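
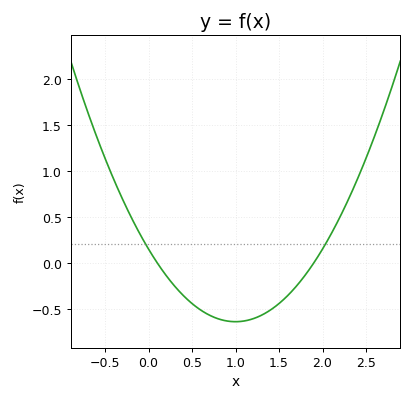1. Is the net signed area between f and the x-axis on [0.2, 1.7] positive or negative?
negative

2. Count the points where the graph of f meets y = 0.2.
2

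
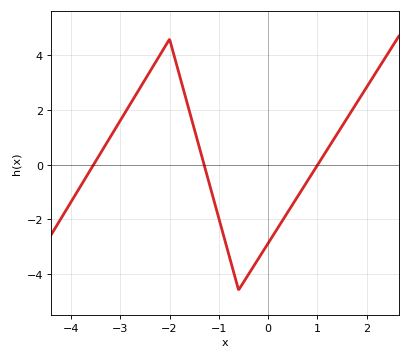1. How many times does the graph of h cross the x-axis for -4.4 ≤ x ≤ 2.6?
3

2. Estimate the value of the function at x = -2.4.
3.4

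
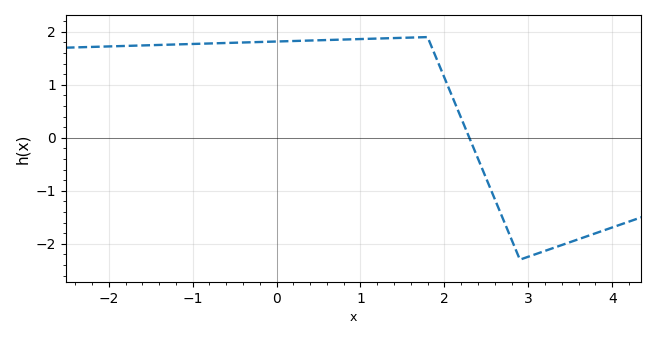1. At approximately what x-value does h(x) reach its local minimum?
2.9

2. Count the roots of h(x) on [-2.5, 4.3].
1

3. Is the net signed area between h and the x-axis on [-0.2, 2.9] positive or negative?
positive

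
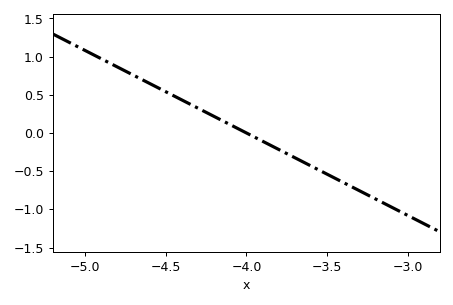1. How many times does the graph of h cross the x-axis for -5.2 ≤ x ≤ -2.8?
1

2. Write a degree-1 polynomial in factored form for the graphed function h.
y = -1.08(x + 4)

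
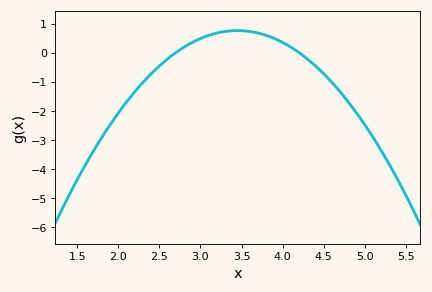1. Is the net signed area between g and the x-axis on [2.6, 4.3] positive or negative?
positive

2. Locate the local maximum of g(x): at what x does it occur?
3.5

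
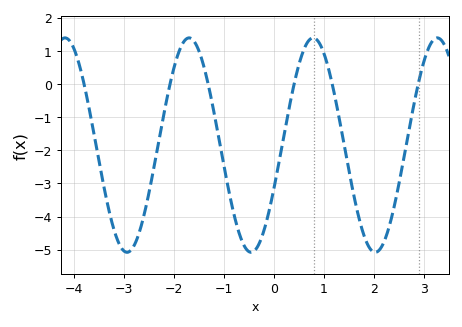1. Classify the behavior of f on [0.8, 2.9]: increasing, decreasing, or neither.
neither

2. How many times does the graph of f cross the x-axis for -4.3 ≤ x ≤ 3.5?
6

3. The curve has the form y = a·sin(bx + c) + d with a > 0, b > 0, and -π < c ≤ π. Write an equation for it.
y = 3.24sin(2.53x - 0.41) - 1.84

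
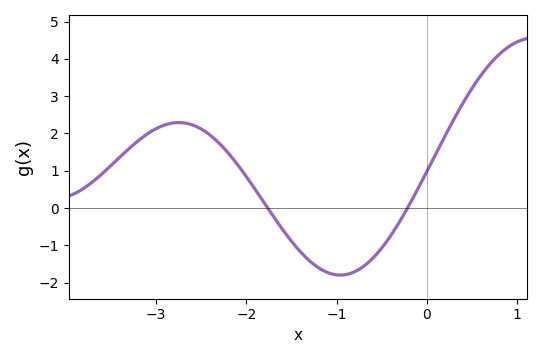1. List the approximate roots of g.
-1.8, -0.2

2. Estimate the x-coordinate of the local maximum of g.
-2.7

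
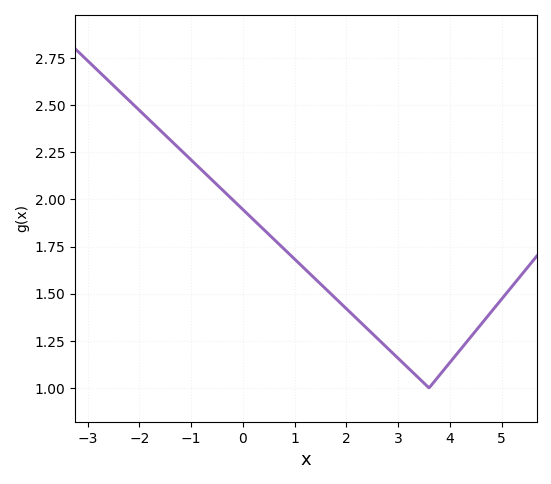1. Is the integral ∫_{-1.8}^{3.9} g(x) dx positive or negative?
positive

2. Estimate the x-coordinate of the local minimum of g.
3.6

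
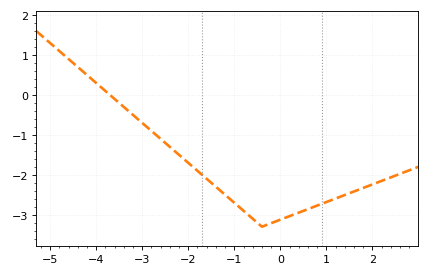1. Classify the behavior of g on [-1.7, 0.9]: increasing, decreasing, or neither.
neither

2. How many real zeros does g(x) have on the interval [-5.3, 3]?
1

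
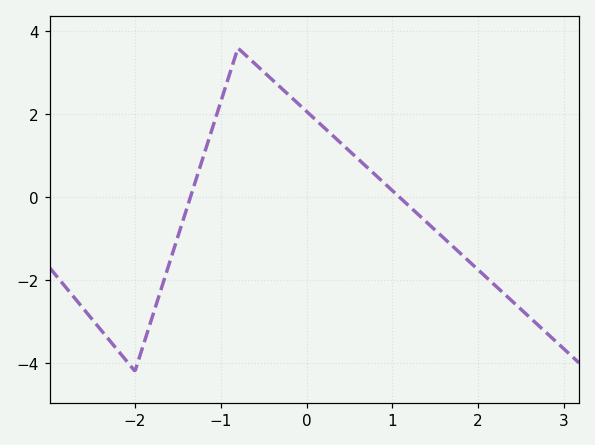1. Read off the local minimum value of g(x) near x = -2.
-4.2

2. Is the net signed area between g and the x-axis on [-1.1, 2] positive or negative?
positive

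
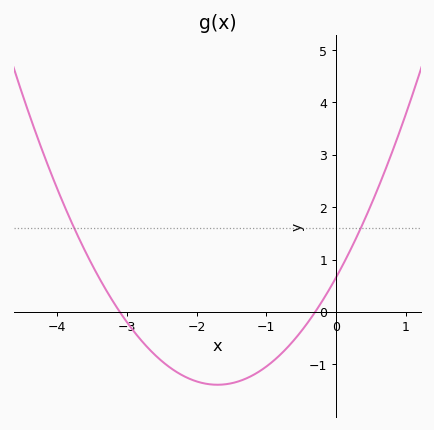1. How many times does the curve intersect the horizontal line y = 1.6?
2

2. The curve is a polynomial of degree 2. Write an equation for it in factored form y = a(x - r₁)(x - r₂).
y = 0.71(x + 3.1)(x + 0.3)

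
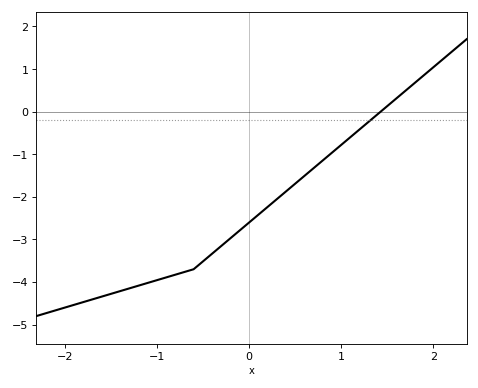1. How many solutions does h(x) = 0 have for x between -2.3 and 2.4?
1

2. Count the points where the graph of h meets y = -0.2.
1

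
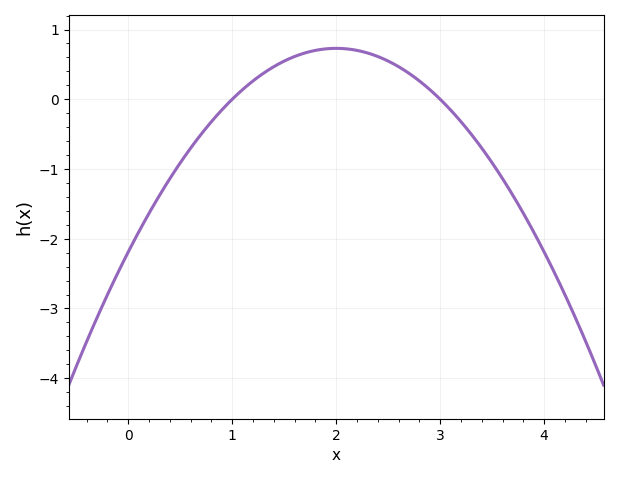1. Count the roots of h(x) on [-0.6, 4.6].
2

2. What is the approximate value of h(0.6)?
-0.7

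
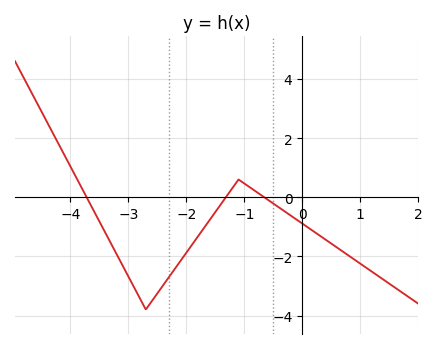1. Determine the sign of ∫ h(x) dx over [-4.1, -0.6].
negative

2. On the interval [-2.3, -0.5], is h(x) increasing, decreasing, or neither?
neither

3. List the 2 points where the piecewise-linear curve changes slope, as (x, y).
(-2.7, -3.8); (-1.1, 0.6)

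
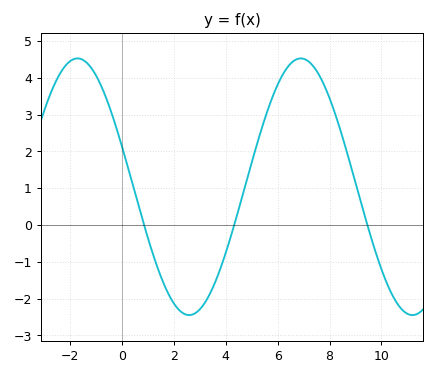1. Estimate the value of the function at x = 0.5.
0.9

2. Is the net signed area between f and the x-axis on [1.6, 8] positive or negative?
positive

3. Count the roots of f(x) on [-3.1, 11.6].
3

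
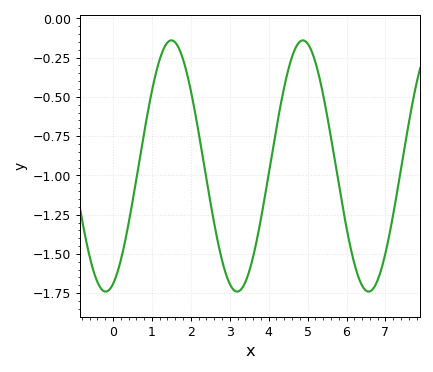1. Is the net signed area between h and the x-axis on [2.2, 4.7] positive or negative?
negative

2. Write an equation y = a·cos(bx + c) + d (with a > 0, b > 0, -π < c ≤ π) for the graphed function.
y = 0.8cos(1.9x - 2.8) - 0.94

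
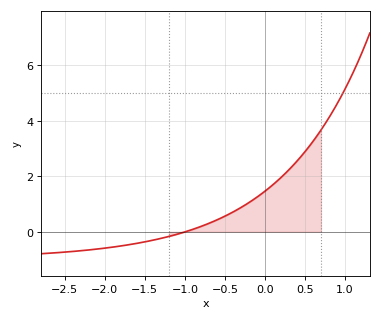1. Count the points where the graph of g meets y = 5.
1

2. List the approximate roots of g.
-1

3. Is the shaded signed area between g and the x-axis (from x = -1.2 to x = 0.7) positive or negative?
positive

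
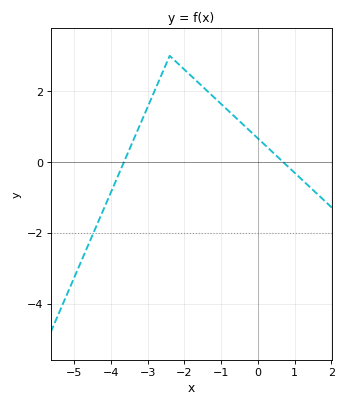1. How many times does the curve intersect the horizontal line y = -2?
1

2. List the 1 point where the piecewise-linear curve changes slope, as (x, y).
(-2.4, 3)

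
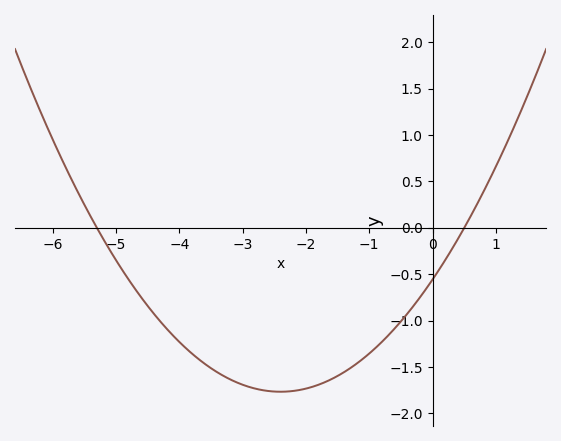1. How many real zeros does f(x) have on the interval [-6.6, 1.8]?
2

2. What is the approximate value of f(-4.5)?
-0.84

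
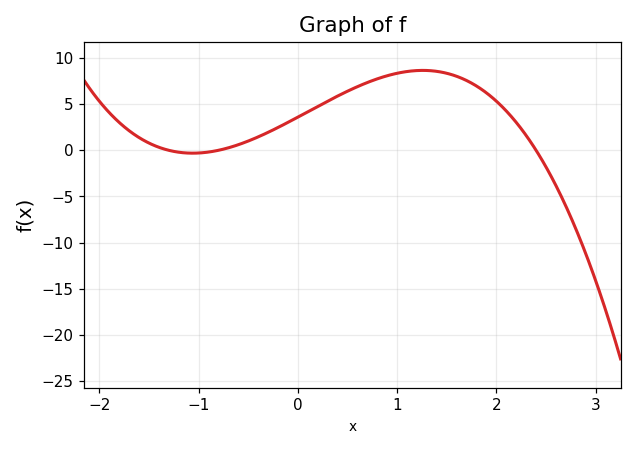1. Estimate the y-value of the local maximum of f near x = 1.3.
8.5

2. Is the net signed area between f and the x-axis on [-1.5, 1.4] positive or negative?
positive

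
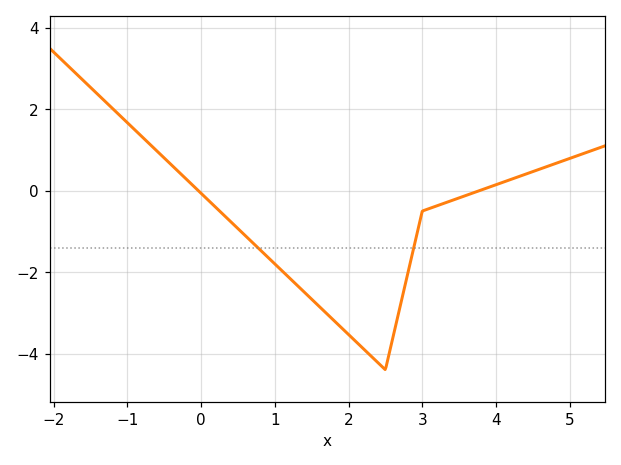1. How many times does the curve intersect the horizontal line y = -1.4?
2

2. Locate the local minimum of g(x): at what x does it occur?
2.5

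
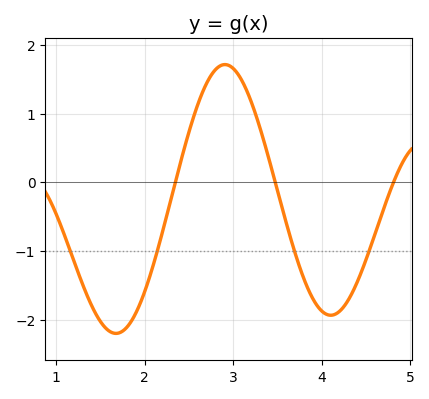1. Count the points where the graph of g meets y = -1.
4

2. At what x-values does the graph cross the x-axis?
2.3, 3.5, 4.8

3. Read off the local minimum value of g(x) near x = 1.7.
-2.2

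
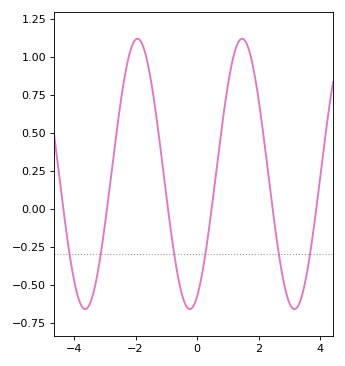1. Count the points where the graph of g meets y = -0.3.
6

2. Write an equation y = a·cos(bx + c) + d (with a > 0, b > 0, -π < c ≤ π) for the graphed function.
y = 0.89cos(1.85x - 2.7) + 0.23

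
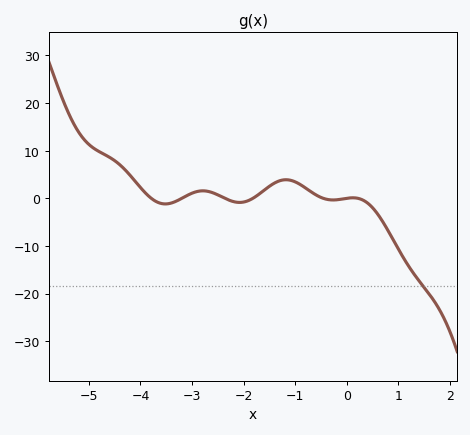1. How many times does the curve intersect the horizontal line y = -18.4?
1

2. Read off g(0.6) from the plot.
-3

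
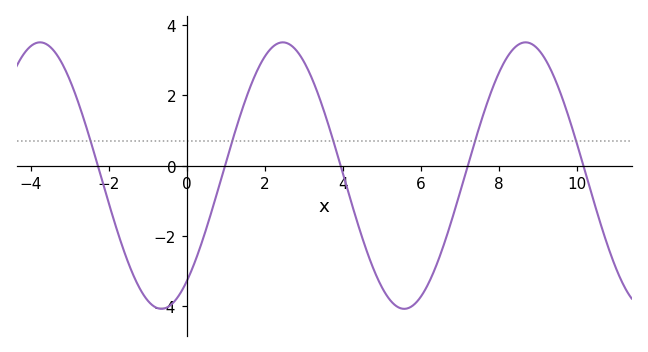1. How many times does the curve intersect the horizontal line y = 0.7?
5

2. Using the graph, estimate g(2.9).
3.14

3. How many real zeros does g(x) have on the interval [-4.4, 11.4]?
5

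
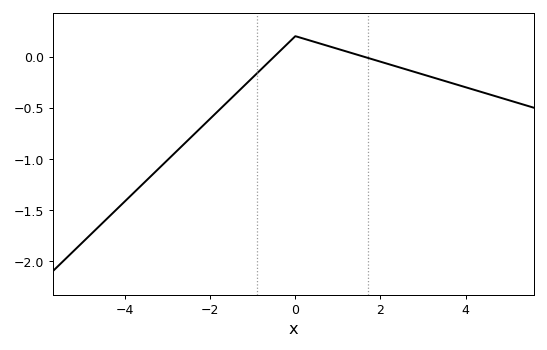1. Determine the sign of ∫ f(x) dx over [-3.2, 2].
negative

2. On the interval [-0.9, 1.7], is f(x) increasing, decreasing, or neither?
neither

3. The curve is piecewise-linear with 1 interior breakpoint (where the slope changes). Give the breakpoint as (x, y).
(0, 0.2)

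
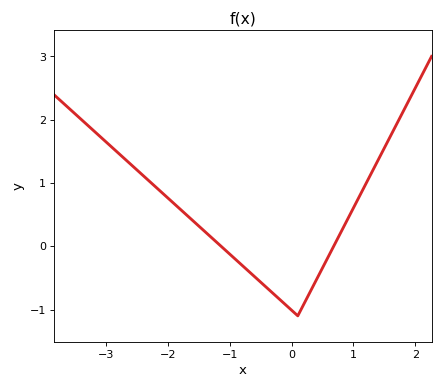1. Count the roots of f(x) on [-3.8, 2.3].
2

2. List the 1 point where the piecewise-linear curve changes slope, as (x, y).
(0.1, -1.1)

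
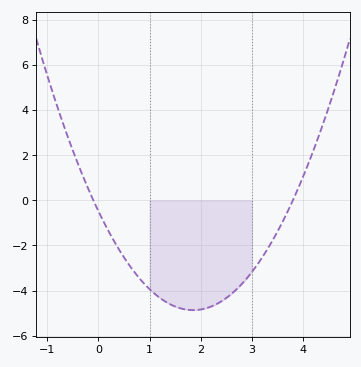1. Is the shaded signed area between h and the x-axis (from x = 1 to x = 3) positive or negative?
negative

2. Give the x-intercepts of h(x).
-0.1, 3.8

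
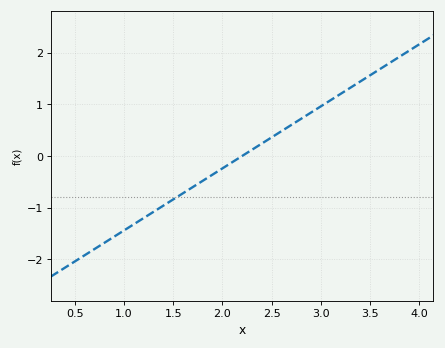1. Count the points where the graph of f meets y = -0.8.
1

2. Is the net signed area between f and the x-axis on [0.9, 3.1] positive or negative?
negative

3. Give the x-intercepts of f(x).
2.2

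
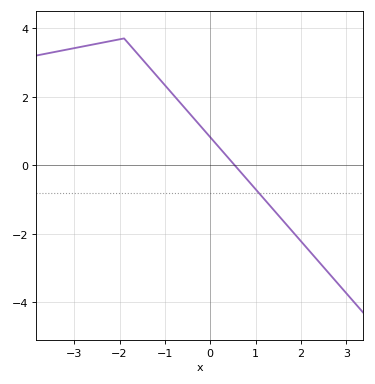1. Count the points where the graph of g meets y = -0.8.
1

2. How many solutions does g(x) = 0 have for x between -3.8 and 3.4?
1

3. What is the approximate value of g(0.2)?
0.513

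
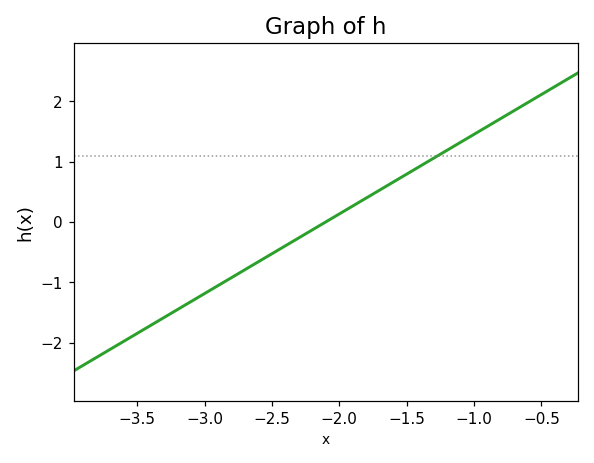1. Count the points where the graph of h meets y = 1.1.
1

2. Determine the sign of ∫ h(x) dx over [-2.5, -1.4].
positive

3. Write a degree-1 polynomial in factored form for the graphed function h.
y = 1.32(x + 2.1)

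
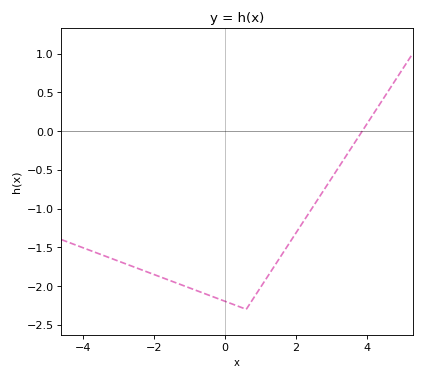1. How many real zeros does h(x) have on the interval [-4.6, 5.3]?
1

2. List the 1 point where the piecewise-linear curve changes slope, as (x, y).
(0.6, -2.3)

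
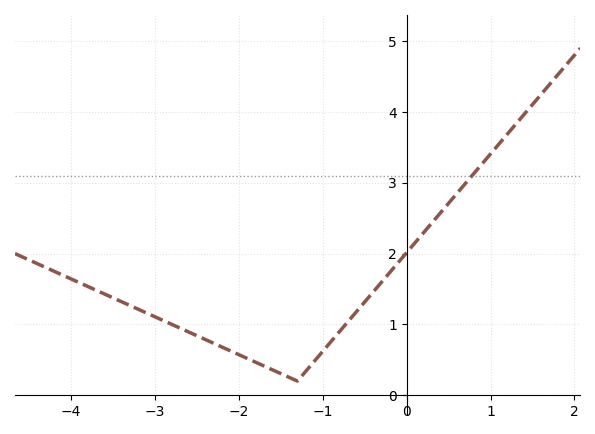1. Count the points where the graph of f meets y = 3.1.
1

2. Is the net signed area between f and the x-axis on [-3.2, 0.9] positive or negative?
positive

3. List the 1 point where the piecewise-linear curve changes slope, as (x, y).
(-1.3, 0.2)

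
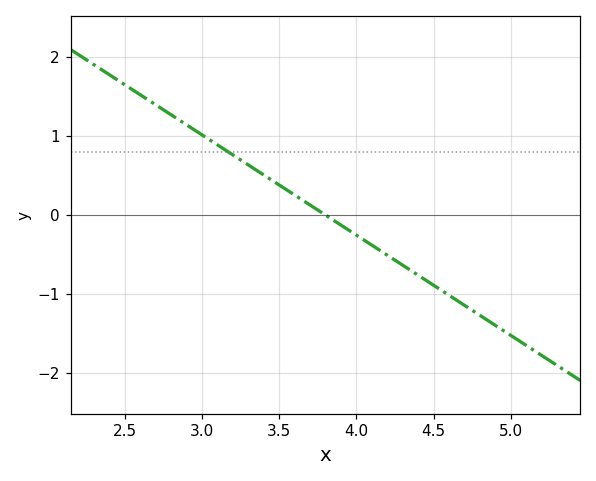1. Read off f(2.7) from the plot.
1.4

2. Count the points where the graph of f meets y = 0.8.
1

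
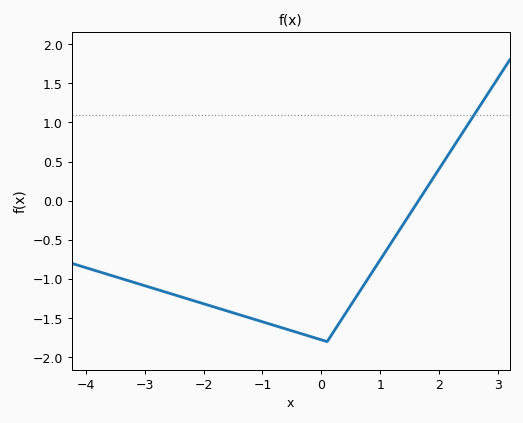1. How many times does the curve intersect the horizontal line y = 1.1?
1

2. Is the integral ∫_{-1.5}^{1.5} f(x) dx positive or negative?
negative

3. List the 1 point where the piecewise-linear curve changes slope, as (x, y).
(0.1, -1.8)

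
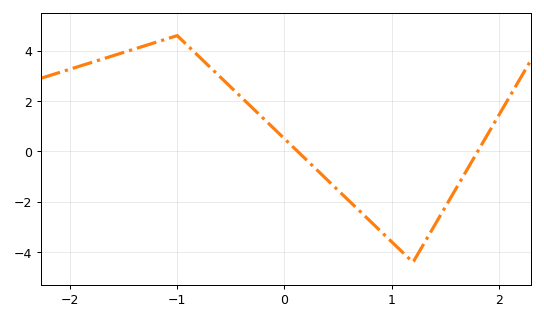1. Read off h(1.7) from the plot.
-0.751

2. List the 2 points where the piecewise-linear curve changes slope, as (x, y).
(-1, 4.6); (1.2, -4.4)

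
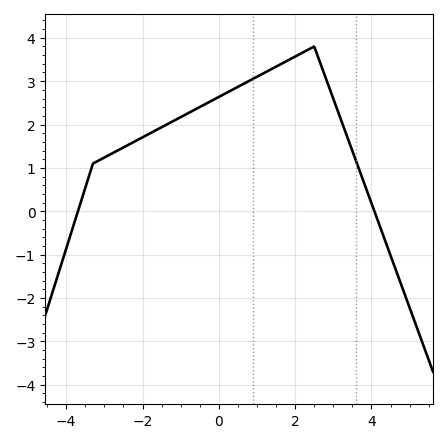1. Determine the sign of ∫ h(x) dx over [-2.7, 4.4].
positive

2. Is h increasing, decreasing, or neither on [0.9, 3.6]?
neither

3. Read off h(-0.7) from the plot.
2.3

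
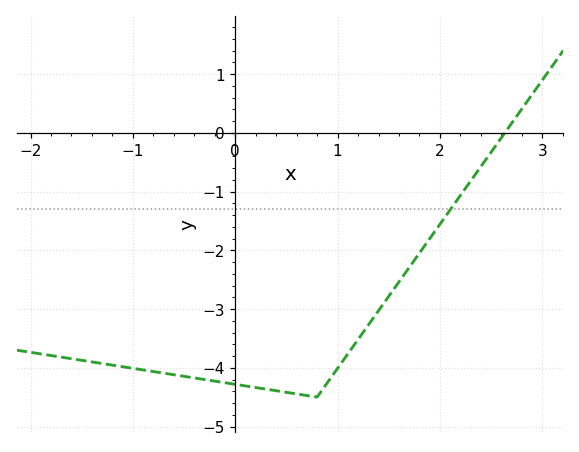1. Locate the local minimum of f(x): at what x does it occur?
0.8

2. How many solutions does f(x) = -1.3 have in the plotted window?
1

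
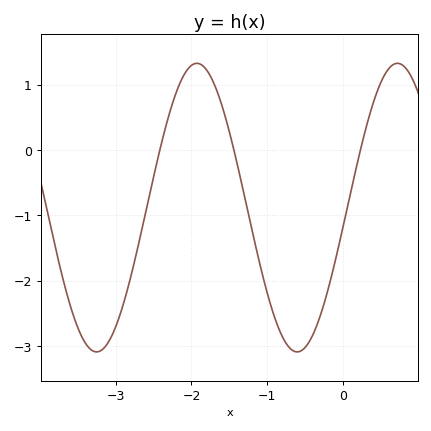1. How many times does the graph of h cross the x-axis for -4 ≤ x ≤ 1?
3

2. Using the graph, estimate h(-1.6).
0.7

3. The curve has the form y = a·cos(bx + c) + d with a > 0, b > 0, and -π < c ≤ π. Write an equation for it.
y = 2.21cos(2.4x - 1.7) - 0.88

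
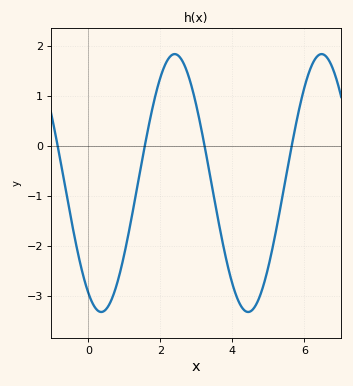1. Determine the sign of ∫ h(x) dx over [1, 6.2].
negative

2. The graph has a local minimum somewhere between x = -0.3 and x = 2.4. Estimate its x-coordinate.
0.4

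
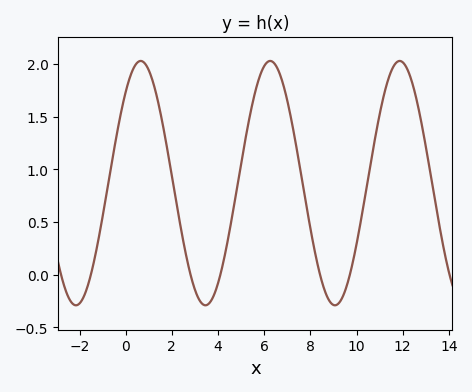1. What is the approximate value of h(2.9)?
-0.05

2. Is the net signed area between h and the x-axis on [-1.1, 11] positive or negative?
positive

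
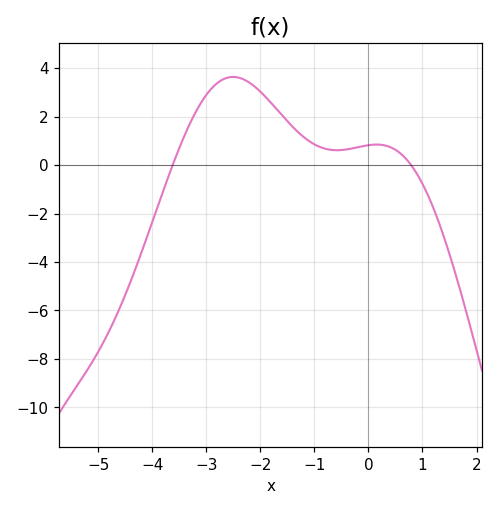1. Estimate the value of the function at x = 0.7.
0.245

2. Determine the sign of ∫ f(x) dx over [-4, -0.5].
positive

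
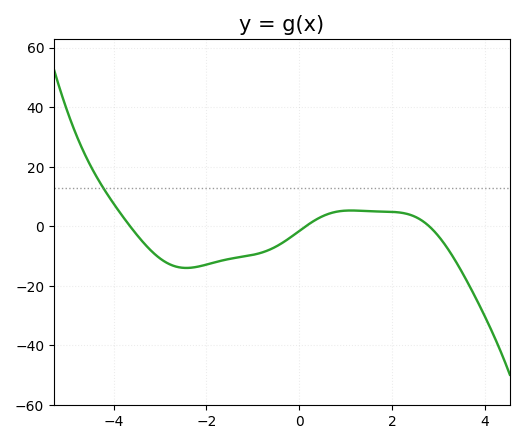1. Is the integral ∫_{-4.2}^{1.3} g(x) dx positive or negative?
negative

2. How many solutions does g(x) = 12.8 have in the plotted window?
1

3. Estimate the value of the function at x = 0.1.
-0.402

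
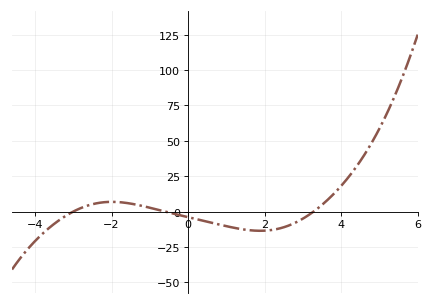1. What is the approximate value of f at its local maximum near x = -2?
6.9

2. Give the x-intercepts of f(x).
-3, -0.593, 3.28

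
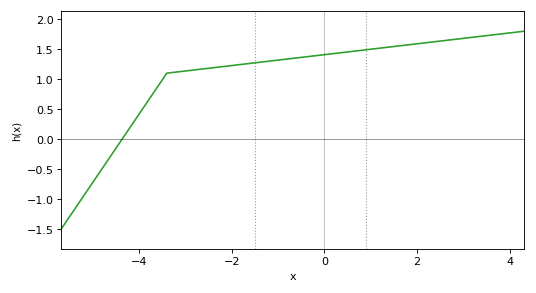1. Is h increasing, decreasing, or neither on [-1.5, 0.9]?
increasing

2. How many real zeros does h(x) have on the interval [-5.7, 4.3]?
1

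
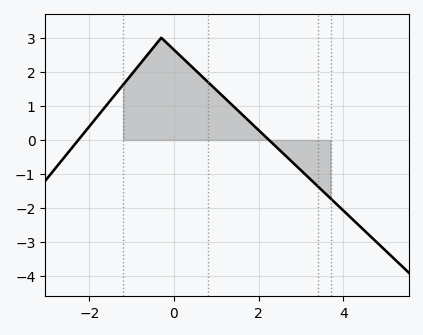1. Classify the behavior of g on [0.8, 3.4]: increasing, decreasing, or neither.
decreasing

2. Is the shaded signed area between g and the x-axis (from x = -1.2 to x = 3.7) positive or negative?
positive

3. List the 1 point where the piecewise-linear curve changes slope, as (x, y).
(-0.3, 3)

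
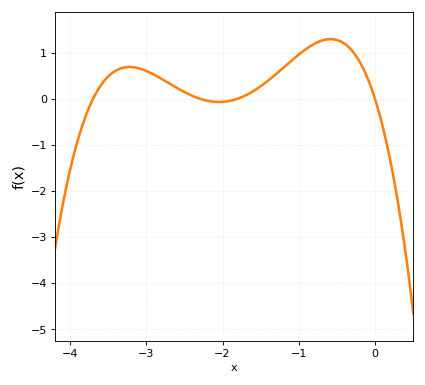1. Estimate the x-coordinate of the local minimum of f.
-2.05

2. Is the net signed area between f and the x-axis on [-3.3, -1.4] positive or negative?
positive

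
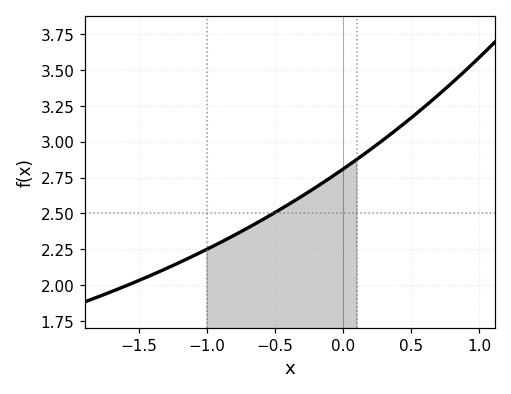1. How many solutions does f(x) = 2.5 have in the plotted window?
1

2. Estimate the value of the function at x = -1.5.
2.03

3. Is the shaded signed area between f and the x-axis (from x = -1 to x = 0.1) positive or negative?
positive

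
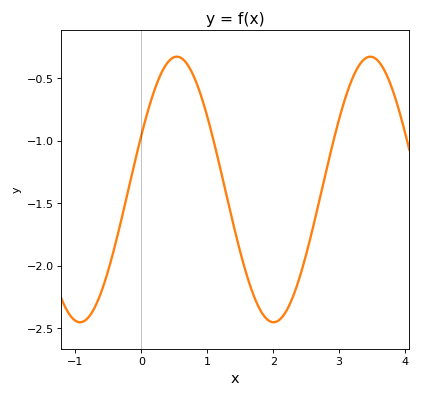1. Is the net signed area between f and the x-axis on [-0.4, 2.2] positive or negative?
negative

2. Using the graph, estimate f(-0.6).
-2.2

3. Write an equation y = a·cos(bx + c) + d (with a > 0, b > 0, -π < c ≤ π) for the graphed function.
y = 1.06cos(2.14x - 1.15) - 1.39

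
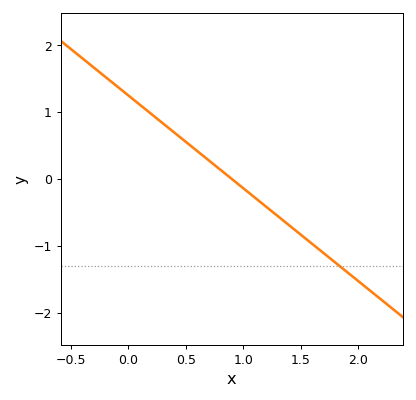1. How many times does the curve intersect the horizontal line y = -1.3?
1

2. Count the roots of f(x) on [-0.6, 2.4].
1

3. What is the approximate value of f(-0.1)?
1.4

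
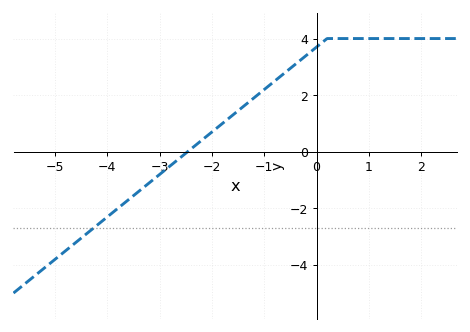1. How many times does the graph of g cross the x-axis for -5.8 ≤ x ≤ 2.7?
1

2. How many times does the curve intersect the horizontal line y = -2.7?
1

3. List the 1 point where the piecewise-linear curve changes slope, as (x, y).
(0.2, 4)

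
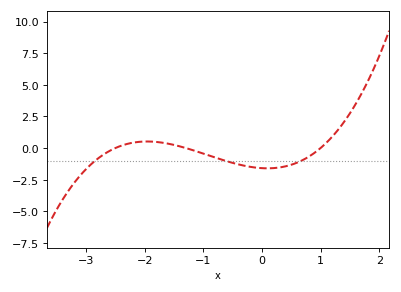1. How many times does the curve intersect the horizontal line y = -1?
3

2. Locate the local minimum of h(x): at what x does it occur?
0.093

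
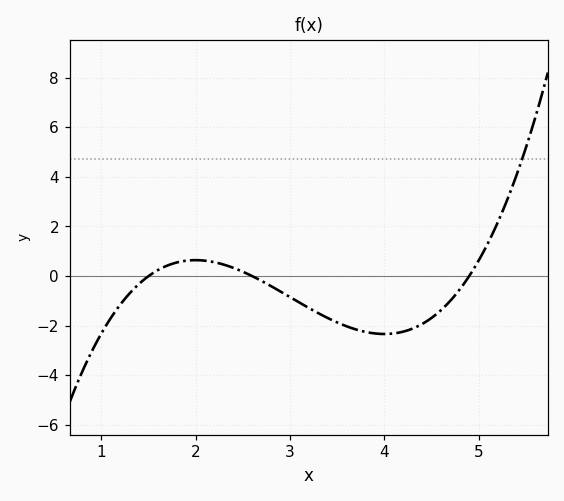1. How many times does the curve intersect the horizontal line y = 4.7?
1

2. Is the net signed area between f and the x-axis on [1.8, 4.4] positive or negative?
negative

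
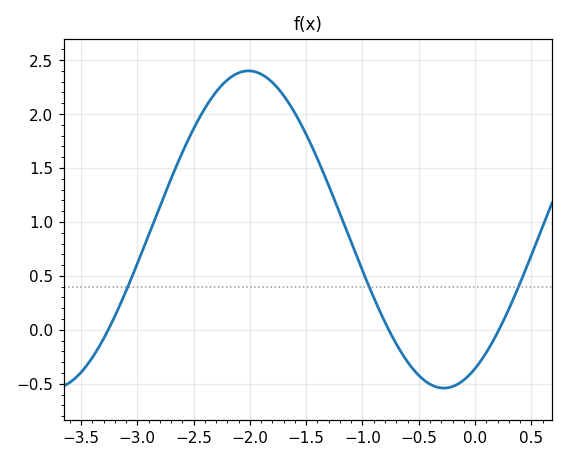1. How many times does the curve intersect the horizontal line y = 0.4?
3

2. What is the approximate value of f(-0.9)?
0.3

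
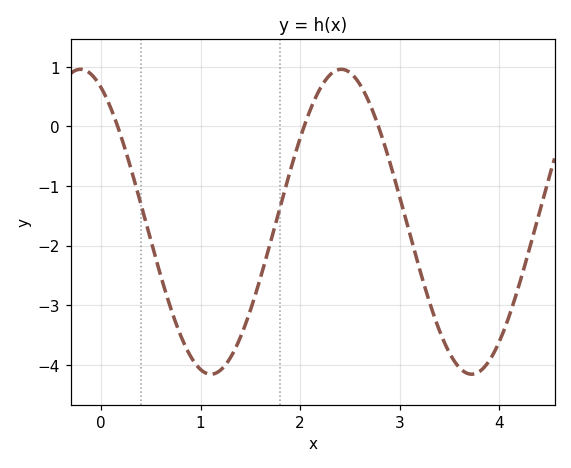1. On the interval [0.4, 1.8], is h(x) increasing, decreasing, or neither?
neither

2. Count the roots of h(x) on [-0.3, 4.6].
3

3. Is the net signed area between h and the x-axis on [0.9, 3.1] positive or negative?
negative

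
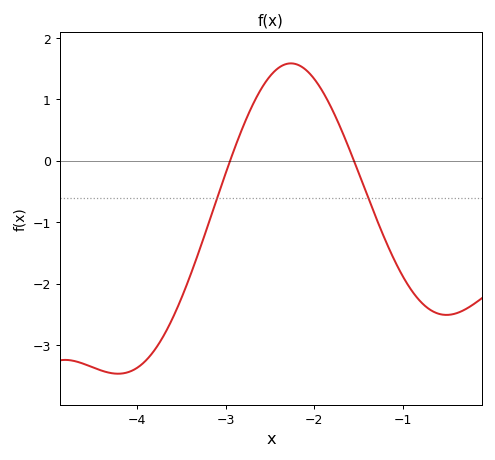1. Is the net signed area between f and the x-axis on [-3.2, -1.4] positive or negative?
positive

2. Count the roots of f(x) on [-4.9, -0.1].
2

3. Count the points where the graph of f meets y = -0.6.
2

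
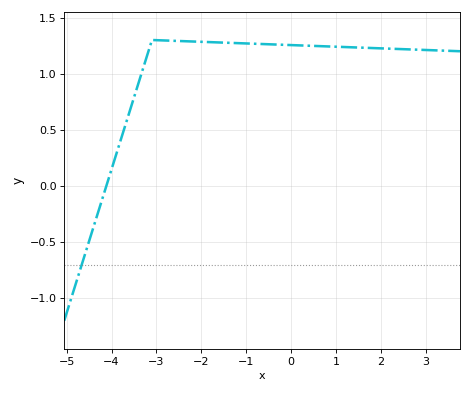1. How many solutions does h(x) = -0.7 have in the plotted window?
1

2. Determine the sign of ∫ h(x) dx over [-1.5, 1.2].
positive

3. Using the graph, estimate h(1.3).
1.24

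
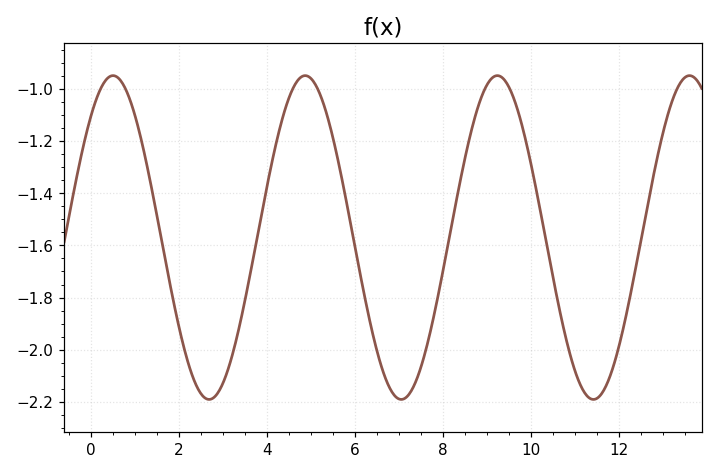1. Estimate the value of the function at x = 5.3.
-1.07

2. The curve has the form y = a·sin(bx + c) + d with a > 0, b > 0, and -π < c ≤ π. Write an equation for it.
y = 0.62sin(1.44x + 0.842) - 1.57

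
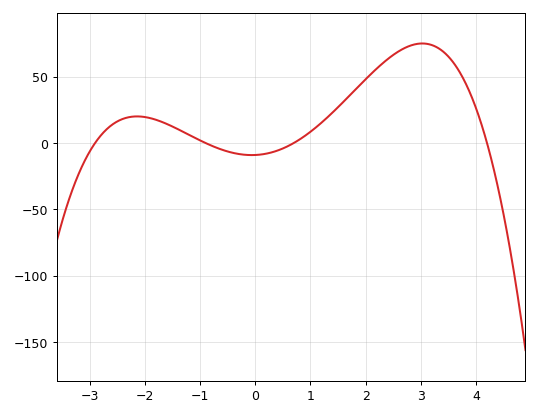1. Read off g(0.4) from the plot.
-5.77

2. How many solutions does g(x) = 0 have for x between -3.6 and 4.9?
4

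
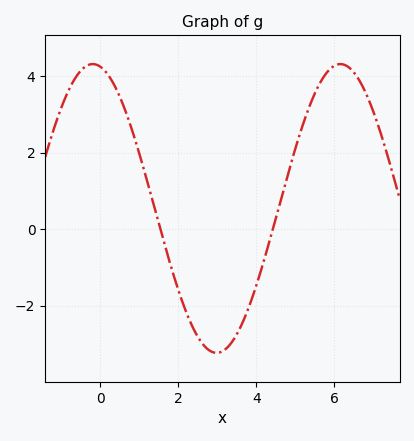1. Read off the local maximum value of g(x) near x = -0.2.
4.4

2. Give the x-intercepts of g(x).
1.6, 4.4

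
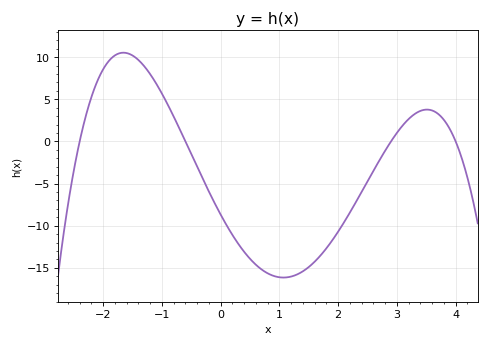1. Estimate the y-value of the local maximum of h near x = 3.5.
3.78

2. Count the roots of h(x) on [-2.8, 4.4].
4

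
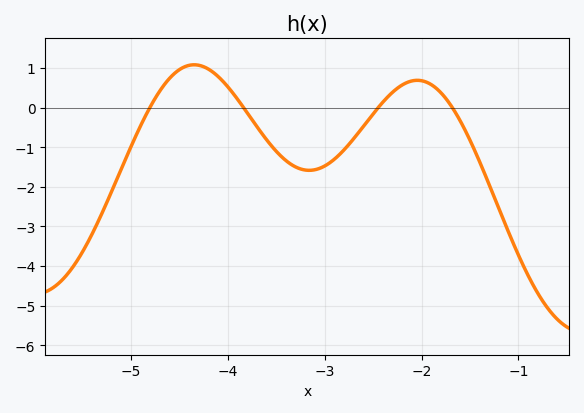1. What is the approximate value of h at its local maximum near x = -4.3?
1.1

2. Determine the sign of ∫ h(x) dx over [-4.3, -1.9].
negative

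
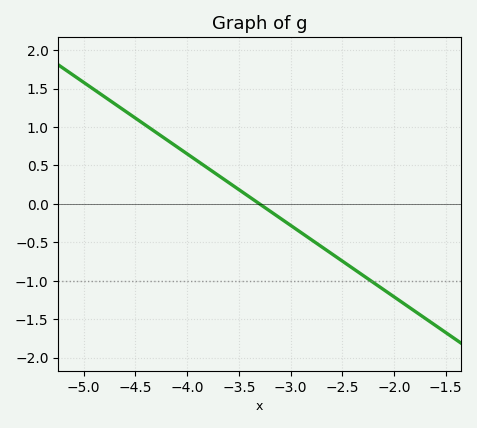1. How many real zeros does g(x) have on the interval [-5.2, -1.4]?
1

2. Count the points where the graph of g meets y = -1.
1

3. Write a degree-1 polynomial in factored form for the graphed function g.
y = -0.93(x + 3.3)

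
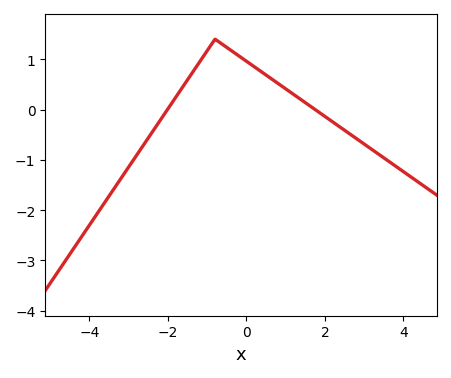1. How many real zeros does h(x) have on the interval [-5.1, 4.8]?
2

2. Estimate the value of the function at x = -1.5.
0.591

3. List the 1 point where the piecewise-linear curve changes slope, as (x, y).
(-0.8, 1.4)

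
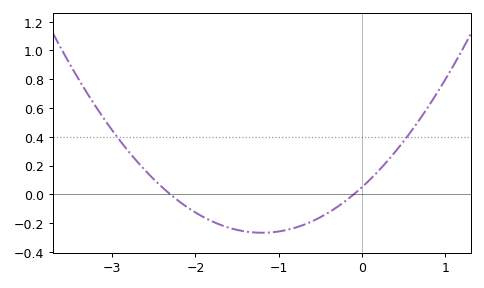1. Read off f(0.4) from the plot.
0.297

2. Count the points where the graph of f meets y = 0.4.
2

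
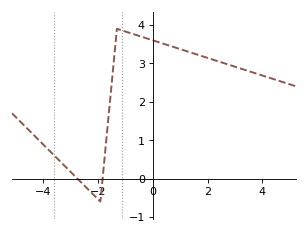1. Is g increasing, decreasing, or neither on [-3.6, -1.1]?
neither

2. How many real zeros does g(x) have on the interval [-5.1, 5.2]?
2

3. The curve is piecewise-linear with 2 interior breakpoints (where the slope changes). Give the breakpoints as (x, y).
(-1.9, -0.6); (-1.3, 3.9)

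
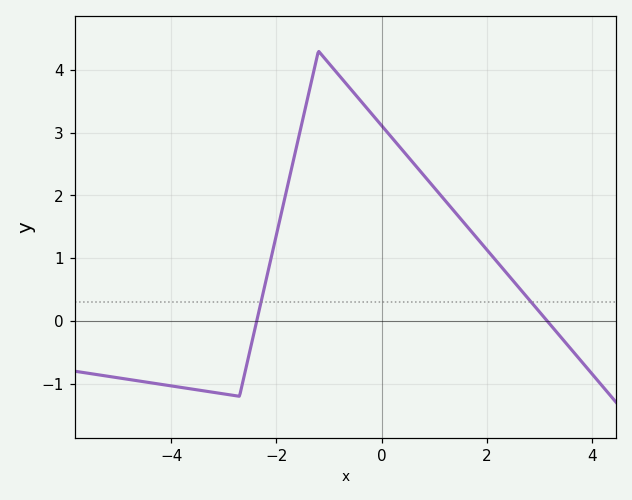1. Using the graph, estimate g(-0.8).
3.9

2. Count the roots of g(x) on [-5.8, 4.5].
2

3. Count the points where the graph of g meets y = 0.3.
2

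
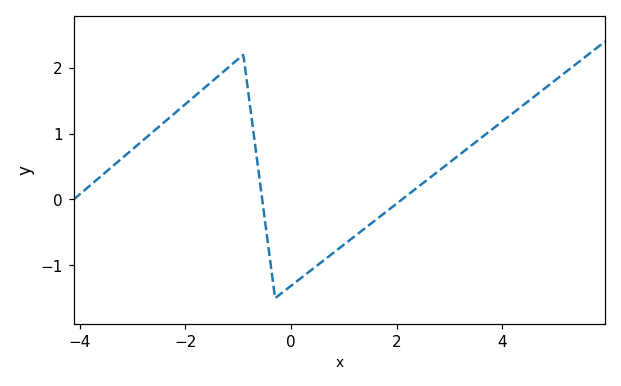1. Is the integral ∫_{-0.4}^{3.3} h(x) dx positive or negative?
negative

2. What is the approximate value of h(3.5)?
0.9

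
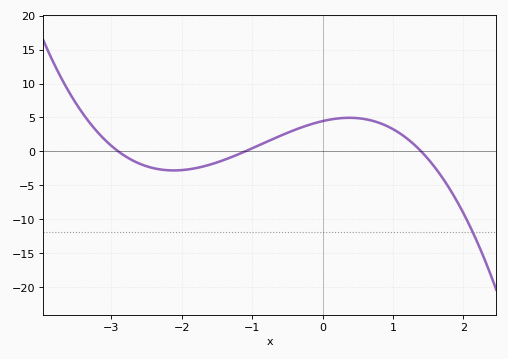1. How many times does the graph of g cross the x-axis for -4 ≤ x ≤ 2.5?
3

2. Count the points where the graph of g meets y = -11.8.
1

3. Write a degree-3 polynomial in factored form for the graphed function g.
y = -1(x + 2.9)(x + 1.1)(x - 1.4)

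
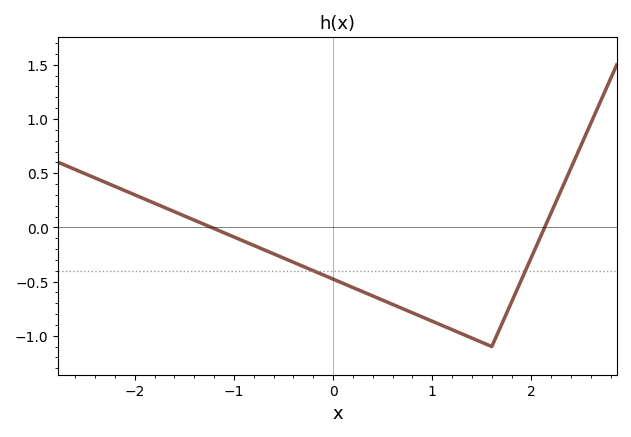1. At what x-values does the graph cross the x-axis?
-1.23, 2.13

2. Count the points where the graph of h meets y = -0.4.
2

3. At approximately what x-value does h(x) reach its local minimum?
1.6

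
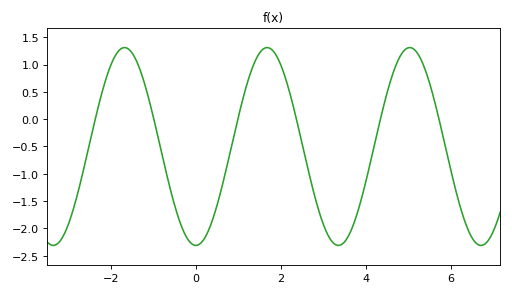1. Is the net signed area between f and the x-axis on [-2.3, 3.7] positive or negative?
negative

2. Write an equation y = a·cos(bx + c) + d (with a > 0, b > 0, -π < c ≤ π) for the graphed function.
y = 1.81cos(1.9x - 3.1) - 0.5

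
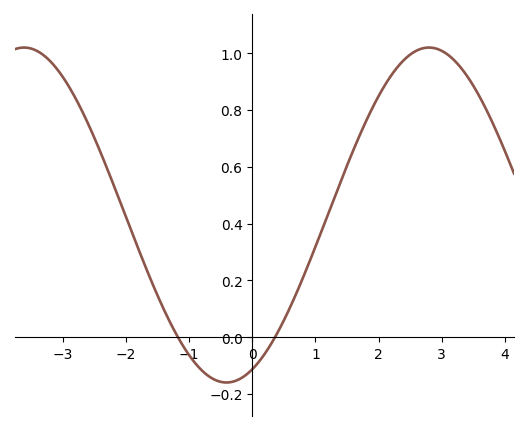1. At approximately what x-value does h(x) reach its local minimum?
-0.407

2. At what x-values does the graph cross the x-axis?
-1.18, 0.361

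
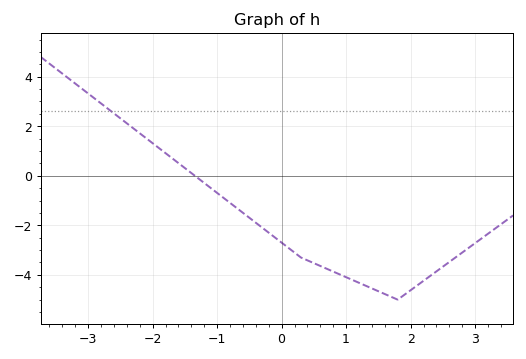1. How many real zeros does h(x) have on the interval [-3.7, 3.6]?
1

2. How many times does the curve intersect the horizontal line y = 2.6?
1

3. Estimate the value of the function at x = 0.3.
-3.3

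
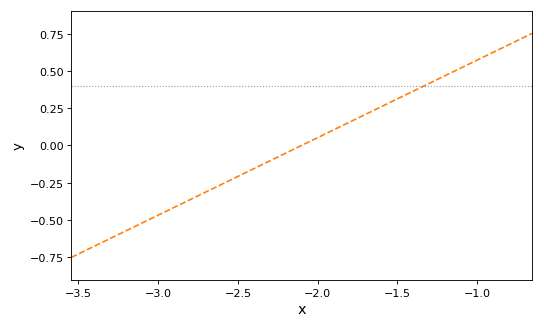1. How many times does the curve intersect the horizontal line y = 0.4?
1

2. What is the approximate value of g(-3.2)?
-0.58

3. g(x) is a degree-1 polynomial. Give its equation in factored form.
y = 0.52(x + 2.1)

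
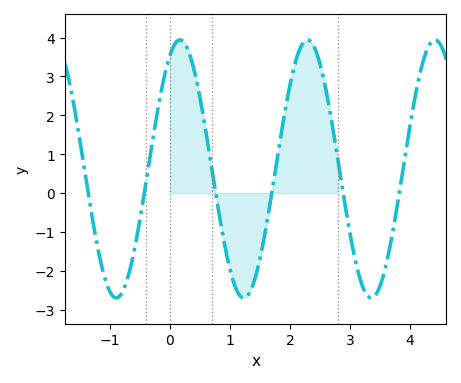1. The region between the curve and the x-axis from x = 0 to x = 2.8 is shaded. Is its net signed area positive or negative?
positive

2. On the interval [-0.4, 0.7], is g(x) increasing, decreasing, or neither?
neither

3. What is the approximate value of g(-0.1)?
2.9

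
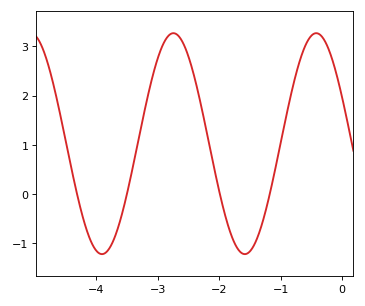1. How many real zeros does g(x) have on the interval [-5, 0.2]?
4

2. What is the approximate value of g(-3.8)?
-1.13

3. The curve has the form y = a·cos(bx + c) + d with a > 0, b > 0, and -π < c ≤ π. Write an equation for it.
y = 2.25cos(2.7x + 1.13) + 1.02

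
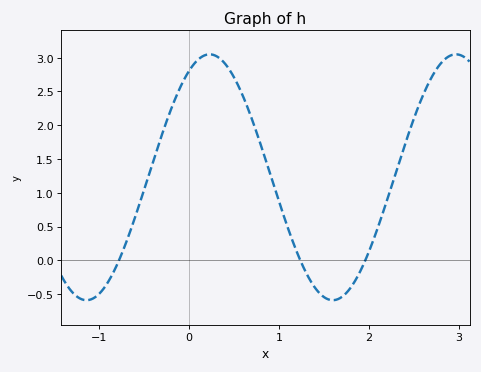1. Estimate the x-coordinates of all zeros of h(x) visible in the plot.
-0.783, 1.24, 1.96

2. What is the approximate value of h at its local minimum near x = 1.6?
-0.59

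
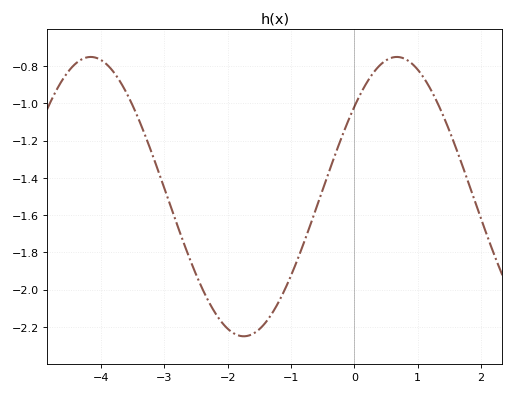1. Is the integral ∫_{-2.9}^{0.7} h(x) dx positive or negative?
negative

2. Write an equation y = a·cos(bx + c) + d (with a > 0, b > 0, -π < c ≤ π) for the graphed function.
y = 0.75cos(1.3x - 0.87) - 1.5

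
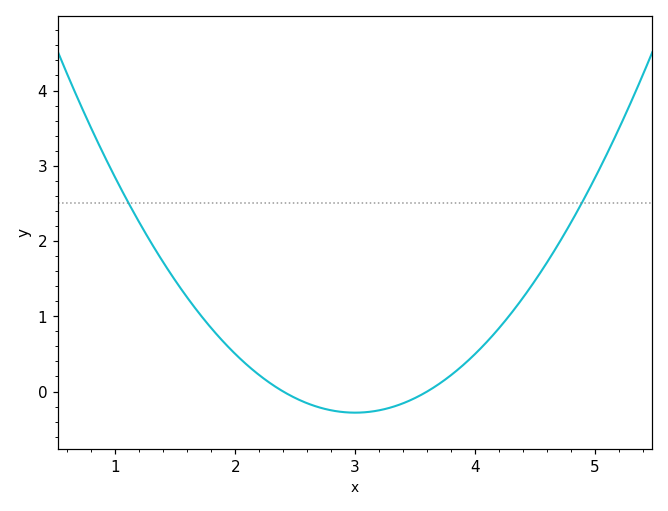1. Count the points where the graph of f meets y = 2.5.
2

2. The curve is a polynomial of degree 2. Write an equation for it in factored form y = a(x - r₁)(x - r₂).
y = 0.78(x - 2.4)(x - 3.6)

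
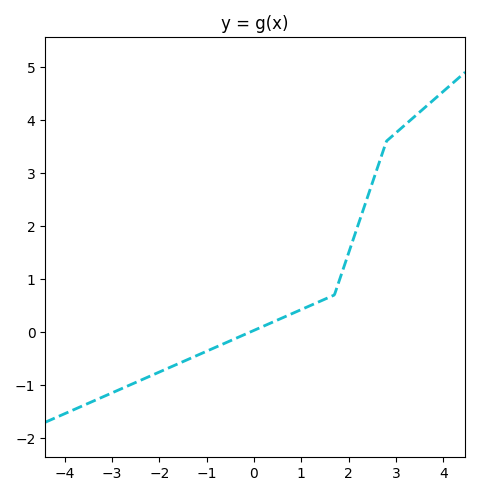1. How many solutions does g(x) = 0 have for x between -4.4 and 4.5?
1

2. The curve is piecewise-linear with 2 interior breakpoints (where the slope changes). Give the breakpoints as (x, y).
(1.7, 0.7); (2.8, 3.6)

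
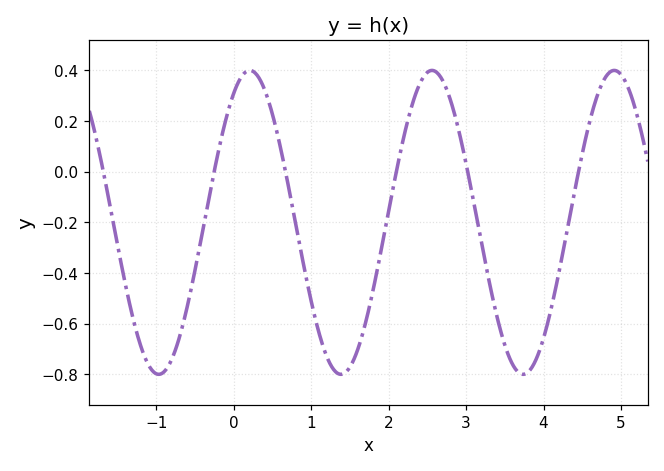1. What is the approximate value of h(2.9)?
0.16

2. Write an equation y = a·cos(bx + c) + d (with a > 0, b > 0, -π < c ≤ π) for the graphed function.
y = 0.6cos(2.7x - 0.55) - 0.2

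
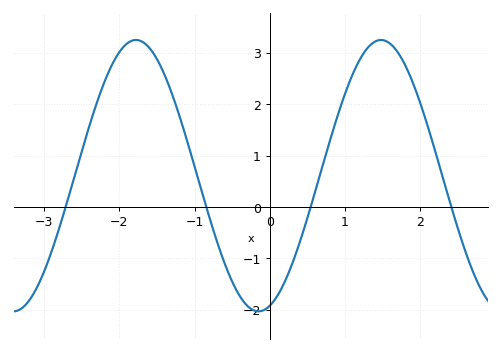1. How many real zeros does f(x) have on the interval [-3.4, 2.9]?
4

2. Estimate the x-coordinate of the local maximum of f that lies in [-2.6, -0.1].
-1.78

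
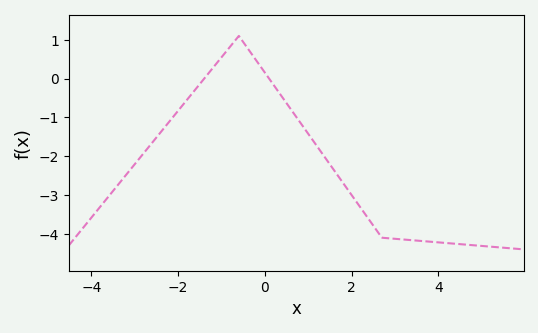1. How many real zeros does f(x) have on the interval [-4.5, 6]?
2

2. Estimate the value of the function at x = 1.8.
-2.68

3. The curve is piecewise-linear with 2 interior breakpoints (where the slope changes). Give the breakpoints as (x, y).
(-0.6, 1.1); (2.7, -4.1)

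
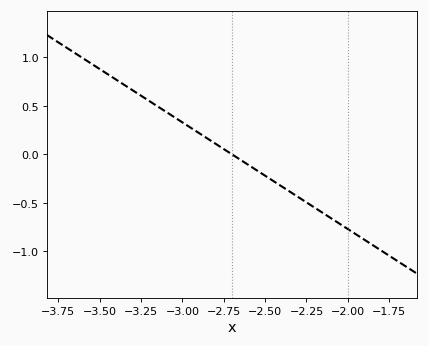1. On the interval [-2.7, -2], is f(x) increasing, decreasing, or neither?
decreasing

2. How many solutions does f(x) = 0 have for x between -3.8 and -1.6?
1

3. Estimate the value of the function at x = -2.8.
0.11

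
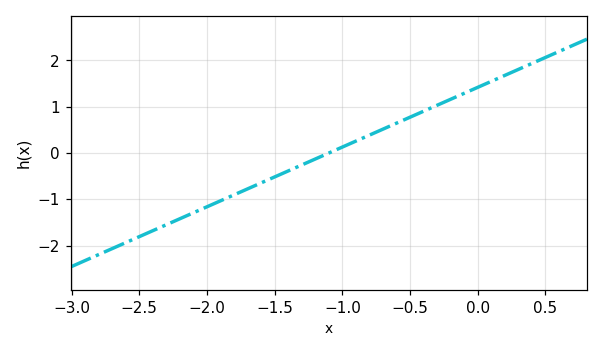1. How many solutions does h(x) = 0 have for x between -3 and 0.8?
1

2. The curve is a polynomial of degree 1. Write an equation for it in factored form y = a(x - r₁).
y = 1.29(x + 1.1)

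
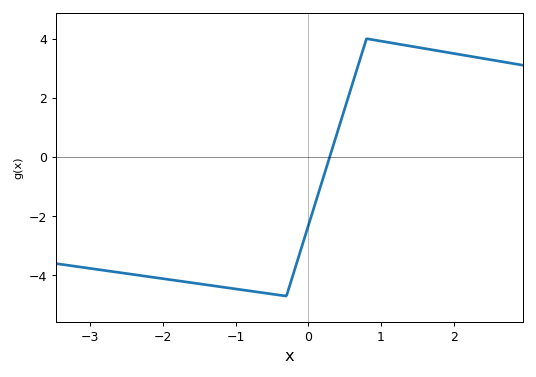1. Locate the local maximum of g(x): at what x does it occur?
0.802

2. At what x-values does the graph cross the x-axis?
0.294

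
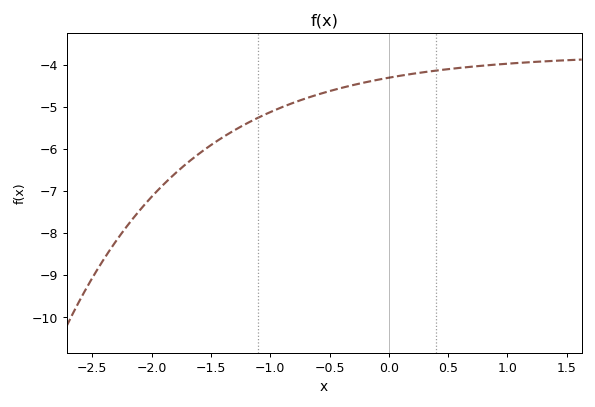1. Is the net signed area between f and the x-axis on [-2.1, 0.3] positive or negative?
negative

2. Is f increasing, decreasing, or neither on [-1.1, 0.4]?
increasing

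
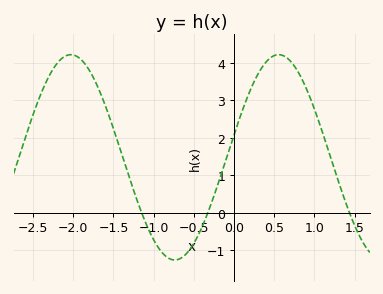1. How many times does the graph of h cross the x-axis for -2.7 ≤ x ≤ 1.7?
3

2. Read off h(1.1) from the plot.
2.1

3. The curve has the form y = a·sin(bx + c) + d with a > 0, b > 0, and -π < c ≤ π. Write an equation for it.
y = 2.74sin(2.4x + 0.22) + 1.48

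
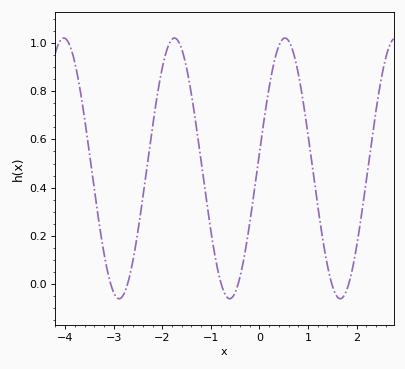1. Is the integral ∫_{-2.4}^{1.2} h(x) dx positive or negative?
positive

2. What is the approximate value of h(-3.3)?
0.252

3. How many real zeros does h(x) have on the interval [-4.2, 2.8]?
6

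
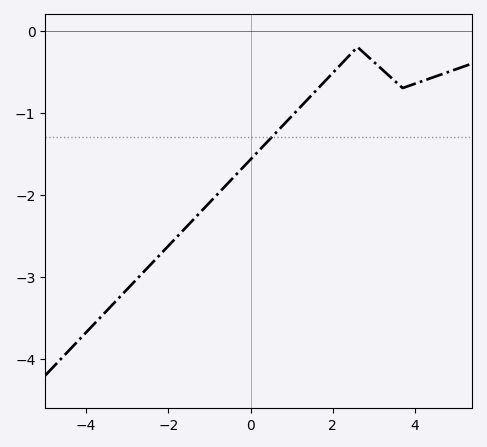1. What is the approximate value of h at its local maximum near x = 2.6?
-0.2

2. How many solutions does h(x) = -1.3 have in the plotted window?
1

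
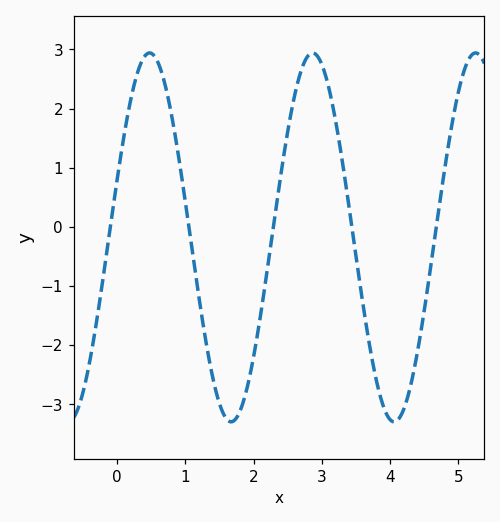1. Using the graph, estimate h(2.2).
-0.727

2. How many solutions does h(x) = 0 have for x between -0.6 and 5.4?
5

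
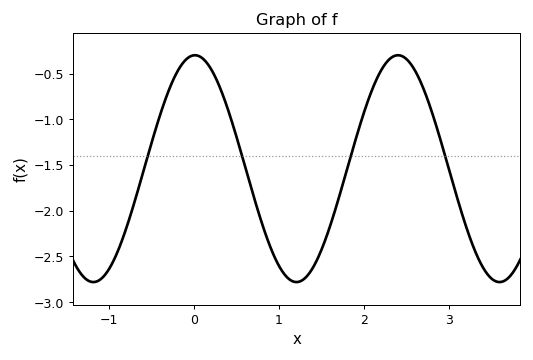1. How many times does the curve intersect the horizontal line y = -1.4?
4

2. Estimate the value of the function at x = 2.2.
-0.45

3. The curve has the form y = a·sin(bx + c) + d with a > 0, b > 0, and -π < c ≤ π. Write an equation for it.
y = 1.24sin(2.6x + 1.5) - 1.54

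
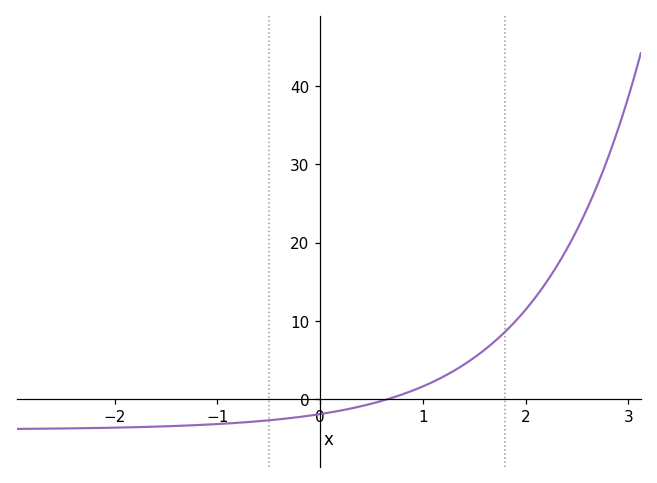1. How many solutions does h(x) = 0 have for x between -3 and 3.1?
1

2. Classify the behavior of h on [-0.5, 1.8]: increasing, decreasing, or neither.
increasing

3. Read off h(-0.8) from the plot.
-3.08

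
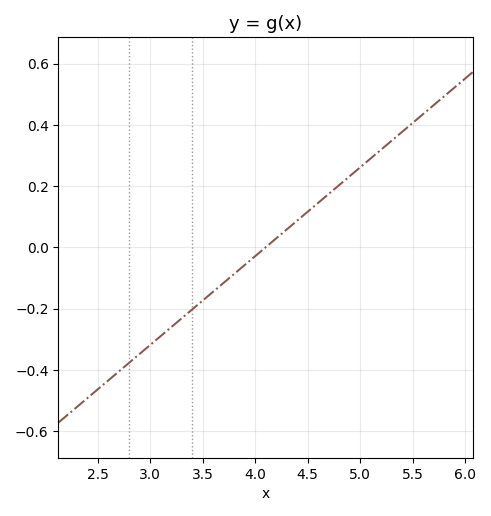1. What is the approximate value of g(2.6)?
-0.44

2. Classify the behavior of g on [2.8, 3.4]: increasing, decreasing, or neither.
increasing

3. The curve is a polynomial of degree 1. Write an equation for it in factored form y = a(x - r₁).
y = 0.29(x - 4.1)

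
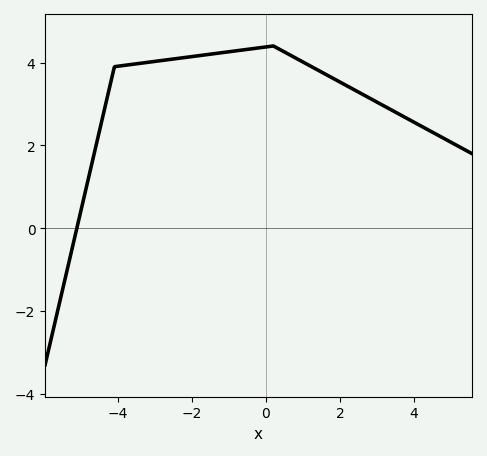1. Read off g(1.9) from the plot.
3.58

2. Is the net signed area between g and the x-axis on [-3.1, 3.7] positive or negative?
positive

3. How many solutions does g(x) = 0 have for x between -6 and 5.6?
1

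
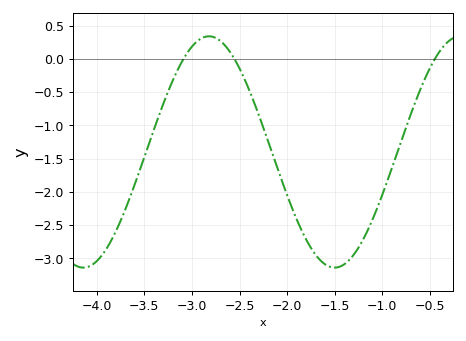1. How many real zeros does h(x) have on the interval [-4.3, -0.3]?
3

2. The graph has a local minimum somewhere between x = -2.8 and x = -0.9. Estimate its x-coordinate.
-1.5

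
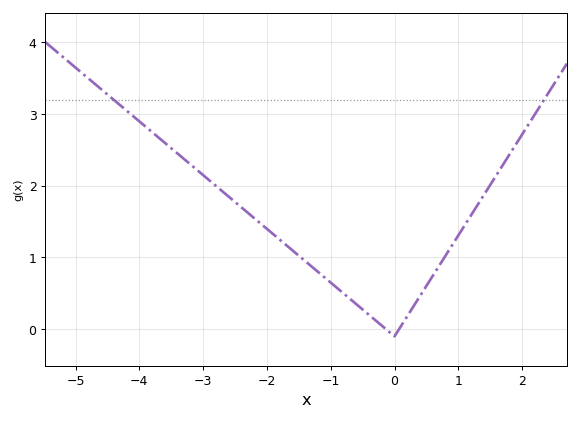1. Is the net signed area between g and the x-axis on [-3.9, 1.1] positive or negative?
positive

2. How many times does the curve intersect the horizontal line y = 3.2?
2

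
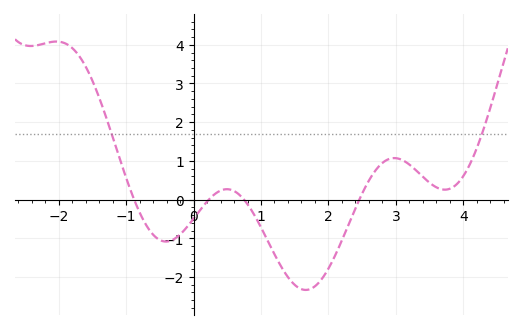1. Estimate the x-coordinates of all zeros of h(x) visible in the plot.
-0.883, 0.226, 0.746, 2.46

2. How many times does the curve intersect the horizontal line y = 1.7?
2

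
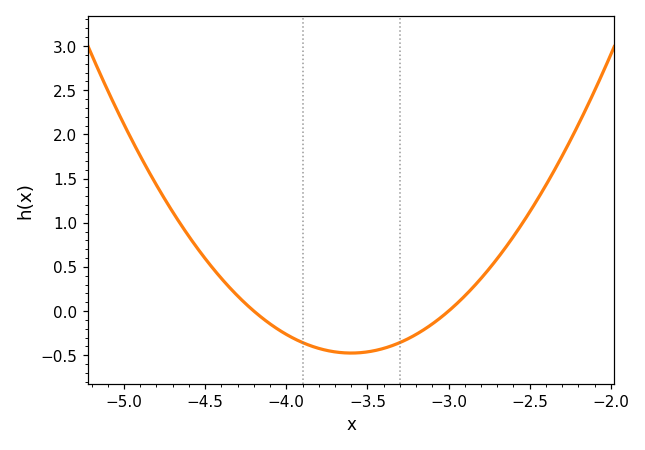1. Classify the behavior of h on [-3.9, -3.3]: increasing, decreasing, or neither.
neither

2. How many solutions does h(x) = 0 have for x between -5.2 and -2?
2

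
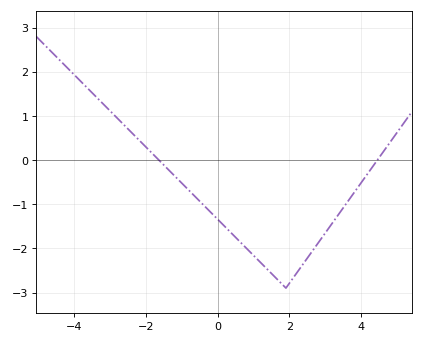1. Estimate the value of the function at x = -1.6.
-0.033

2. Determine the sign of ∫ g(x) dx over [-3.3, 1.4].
negative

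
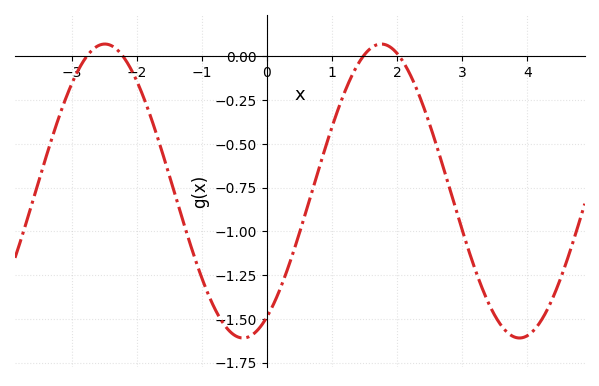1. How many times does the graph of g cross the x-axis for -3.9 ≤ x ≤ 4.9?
4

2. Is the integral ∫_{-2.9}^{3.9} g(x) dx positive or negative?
negative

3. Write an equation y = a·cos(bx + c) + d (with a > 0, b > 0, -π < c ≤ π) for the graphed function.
y = 0.84cos(1.5x - 2.6) - 0.77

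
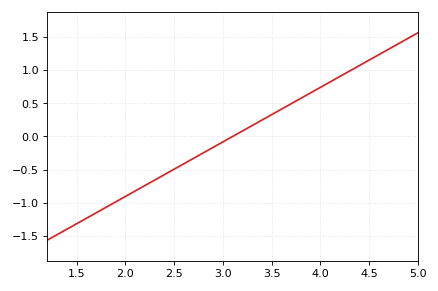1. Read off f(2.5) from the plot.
-0.492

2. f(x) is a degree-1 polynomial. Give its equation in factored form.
y = 0.82(x - 3.1)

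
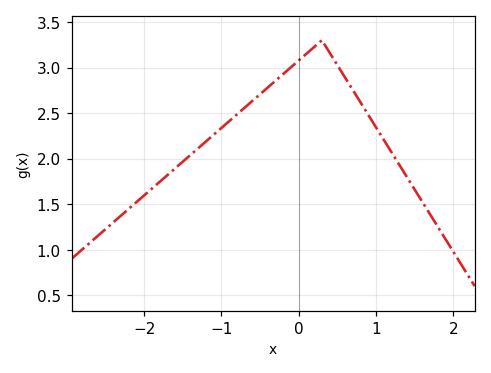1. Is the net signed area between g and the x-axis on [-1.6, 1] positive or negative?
positive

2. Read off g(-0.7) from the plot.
2.56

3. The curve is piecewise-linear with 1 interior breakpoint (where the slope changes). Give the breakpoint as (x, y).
(0.3, 3.3)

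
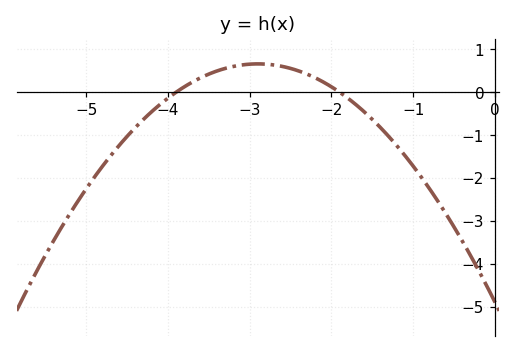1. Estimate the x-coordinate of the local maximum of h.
-2.9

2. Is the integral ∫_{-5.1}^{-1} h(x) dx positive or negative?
negative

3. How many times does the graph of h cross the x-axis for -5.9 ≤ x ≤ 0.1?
2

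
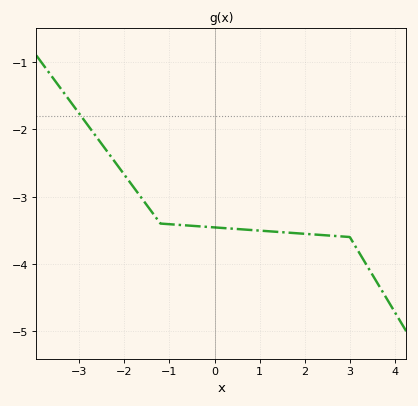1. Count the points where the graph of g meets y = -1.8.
1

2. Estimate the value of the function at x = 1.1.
-3.5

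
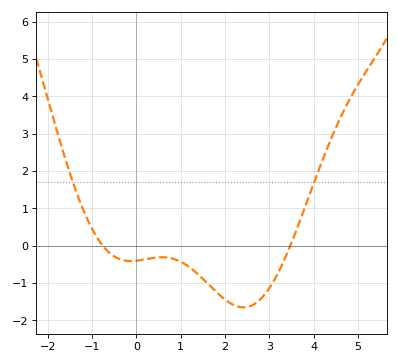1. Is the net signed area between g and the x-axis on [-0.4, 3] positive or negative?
negative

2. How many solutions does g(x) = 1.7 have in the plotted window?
2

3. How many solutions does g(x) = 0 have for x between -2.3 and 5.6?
2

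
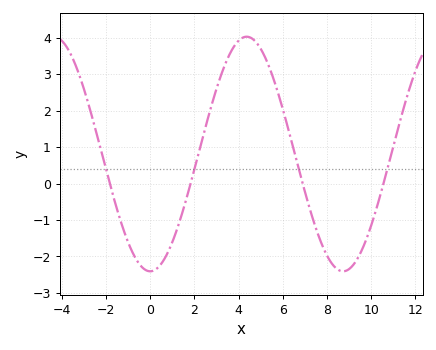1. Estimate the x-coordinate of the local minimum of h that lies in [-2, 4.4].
0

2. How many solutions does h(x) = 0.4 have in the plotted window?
4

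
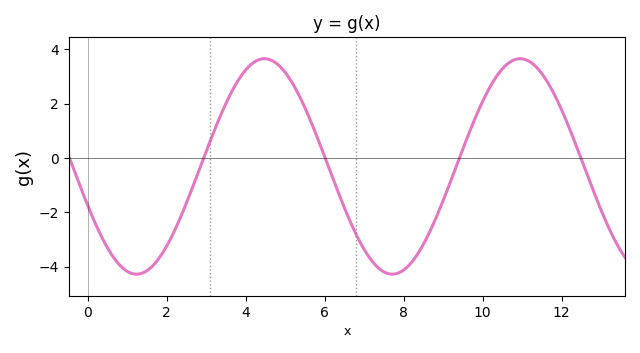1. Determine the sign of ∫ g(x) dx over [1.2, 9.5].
negative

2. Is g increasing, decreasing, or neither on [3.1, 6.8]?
neither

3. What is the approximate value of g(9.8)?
1.4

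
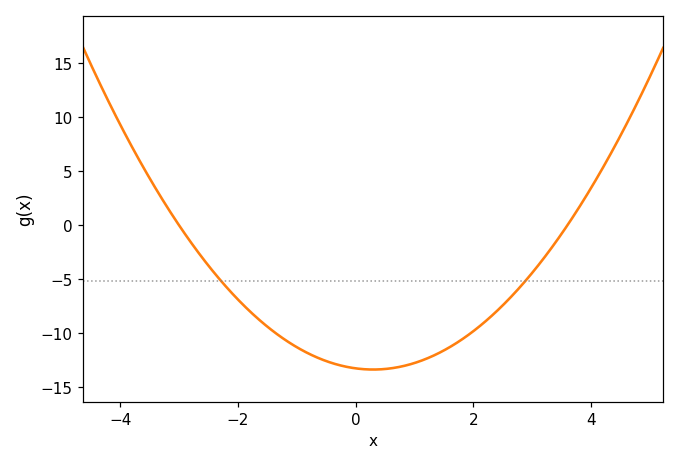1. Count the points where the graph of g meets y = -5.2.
2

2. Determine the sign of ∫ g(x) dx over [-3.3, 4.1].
negative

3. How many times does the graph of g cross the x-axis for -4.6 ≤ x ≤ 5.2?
2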